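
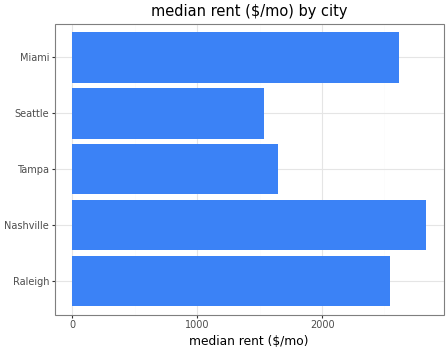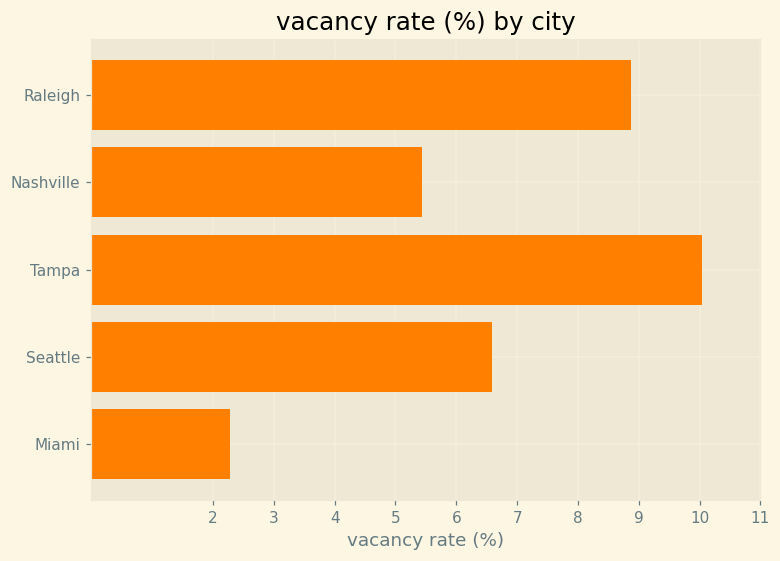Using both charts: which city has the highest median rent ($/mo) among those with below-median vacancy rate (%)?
Chart 2 median vacancy rate (%) ≈ 7; below-median cities: Nashville, Miami. Among those, Nashville has the highest median rent ($/mo) (≈ 3000).

Nashville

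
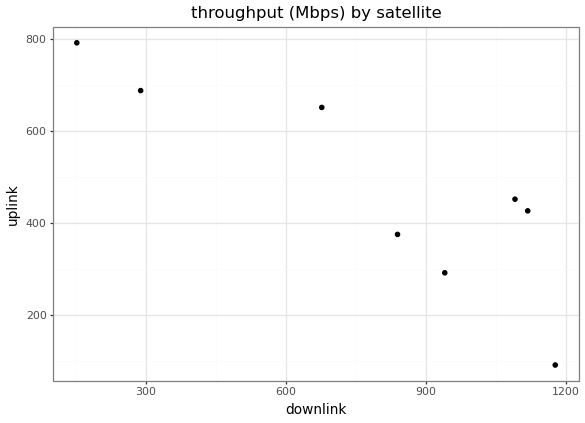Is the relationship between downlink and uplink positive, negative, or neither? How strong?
negative, strong

Points are negatively correlated; strong (|r| ≈ 0.9).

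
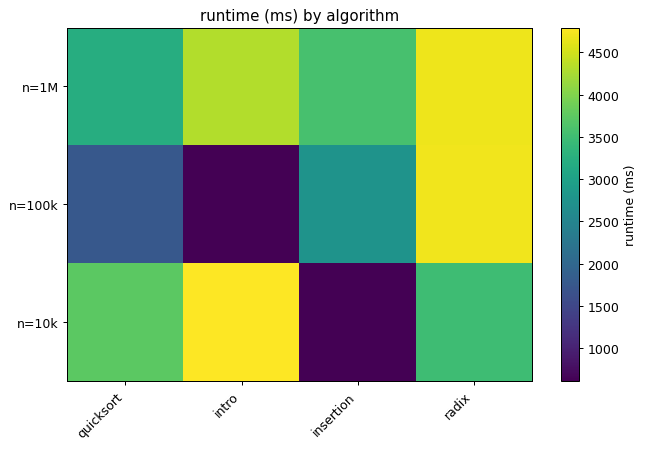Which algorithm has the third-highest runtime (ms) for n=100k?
Top 4 for n=100k: radix ≈ 4500, insertion ≈ 3000, quicksort ≈ 2000, intro ≈ 500.

quicksort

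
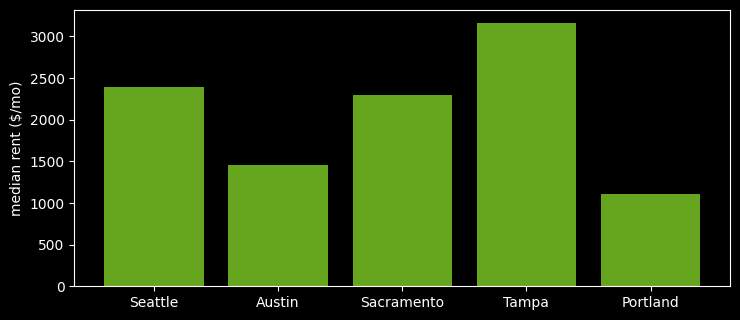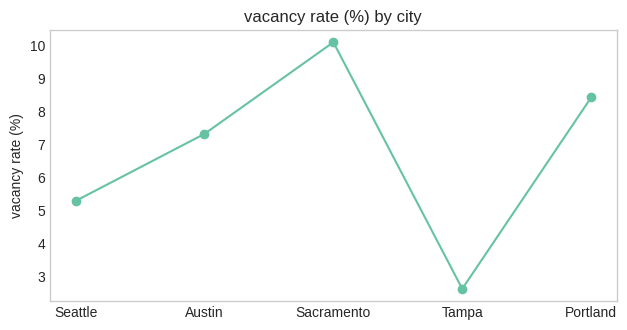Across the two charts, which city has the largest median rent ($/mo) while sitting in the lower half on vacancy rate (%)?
Tampa

Chart 2 median vacancy rate (%) ≈ 7; below-median cities: Seattle, Tampa. Among those, Tampa has the highest median rent ($/mo) (≈ 3000).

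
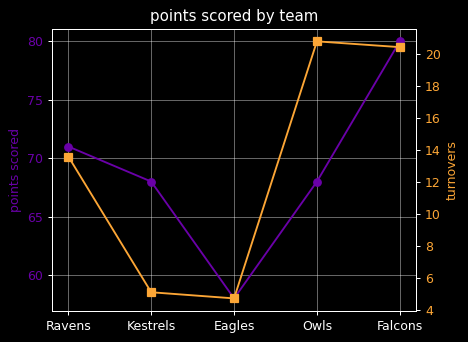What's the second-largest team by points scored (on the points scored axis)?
Top 3 (on the points scored axis): Falcons ≈ 80, Ravens ≈ 72, Owls ≈ 68.

Ravens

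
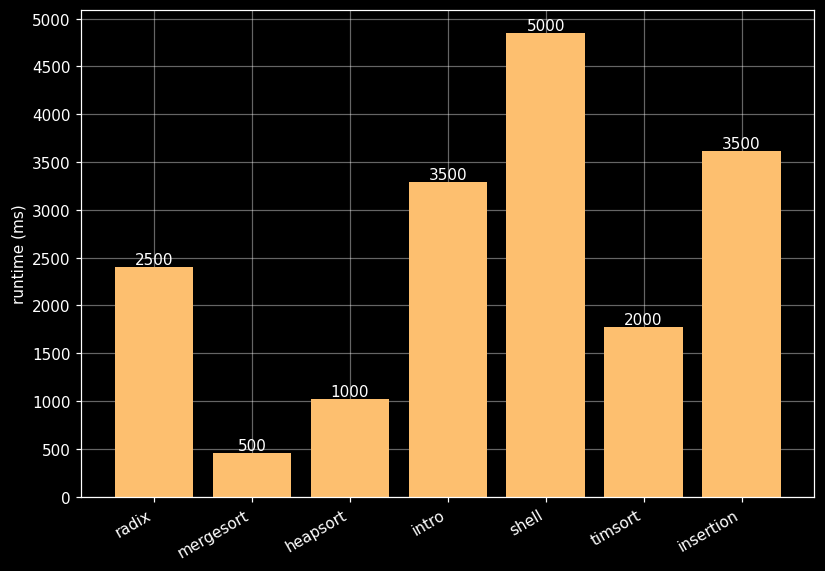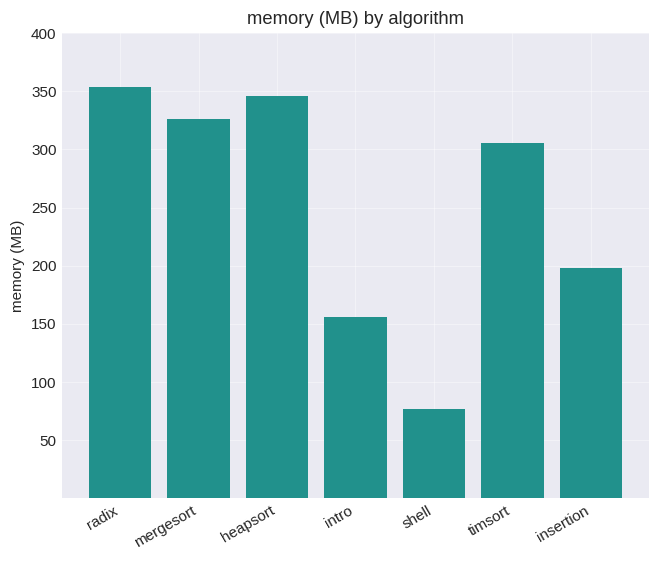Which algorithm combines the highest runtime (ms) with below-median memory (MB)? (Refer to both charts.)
Chart 2 median memory (MB) ≈ 300; below-median algorithms: intro, shell, insertion. Among those, shell has the highest runtime (ms) (≈ 5000).

shell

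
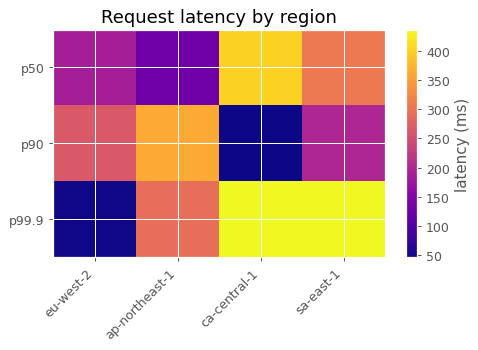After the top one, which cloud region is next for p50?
sa-east-1

Top 3 for p50: ca-central-1 ≈ 400, sa-east-1 ≈ 300, eu-west-2 ≈ 200.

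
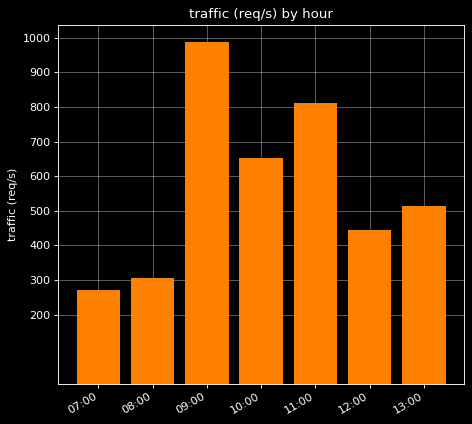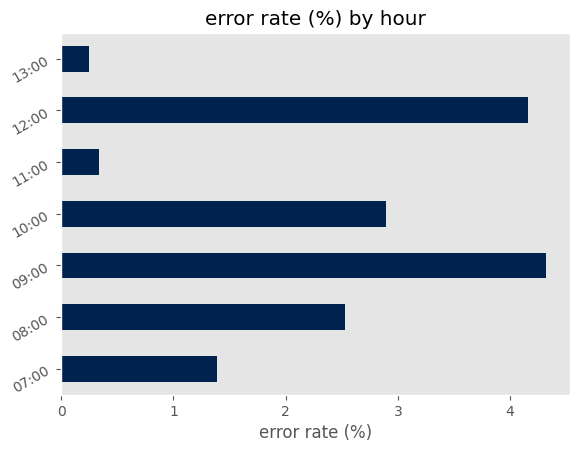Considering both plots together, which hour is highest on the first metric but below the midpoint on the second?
Chart 2 median error rate (%) ≈ 2.5; below-median hours: 07:00, 11:00, 13:00. Among those, 11:00 has the highest traffic (req/s) (≈ 800).

11:00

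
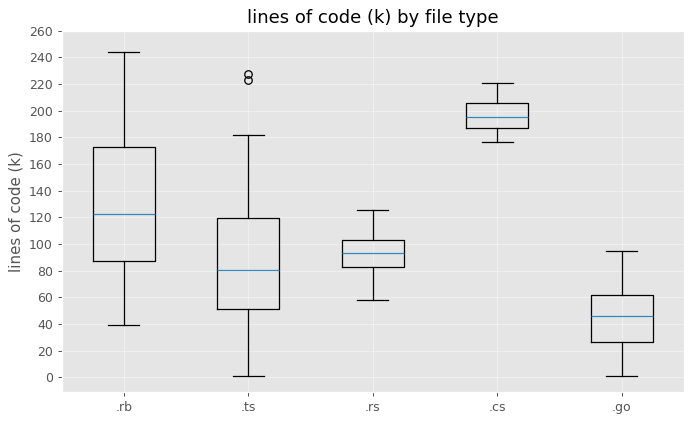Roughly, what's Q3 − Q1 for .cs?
Q3 ≈ 200, Q1 ≈ 180; IQR ≈ 20.

≈ 20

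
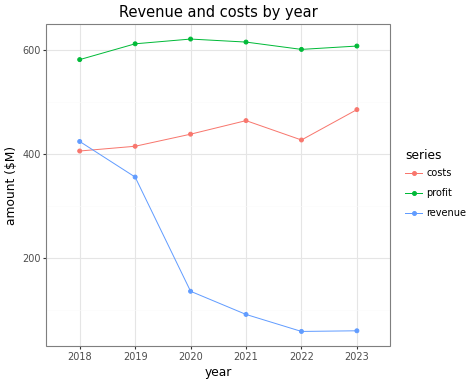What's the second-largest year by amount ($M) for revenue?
2019

Top 3 for revenue: 2018 ≈ 400, 2019 ≈ 350, 2020 ≈ 150.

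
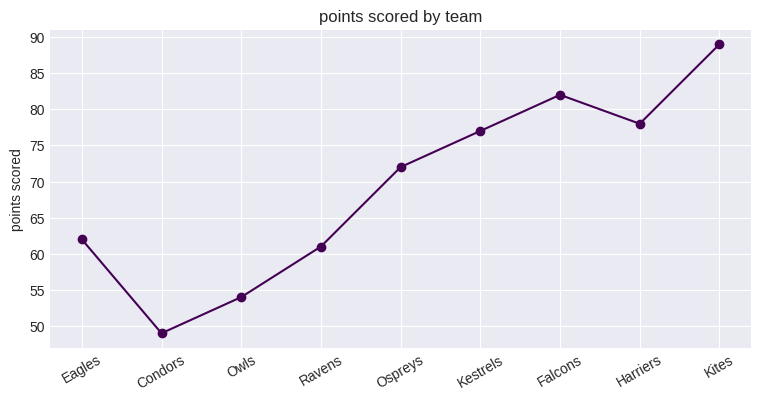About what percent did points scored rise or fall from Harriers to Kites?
≈ +12.5%

Harriers ≈ 80, Kites ≈ 90; (90 − 80) / 80 ≈ +12.5%.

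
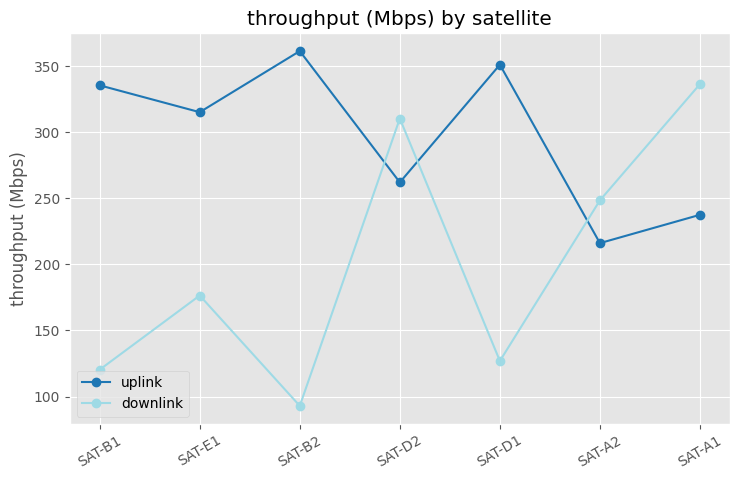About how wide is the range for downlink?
≈ 225

Max SAT-A1 ≈ 325, min SAT-B2 ≈ 100; range ≈ 225.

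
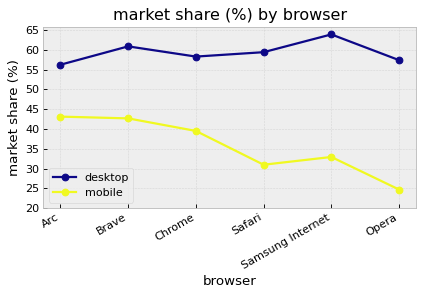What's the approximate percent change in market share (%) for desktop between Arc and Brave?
Arc ≈ 55, Brave ≈ 60; (60 − 55) / 55 ≈ +9.1%.

≈ +9.1%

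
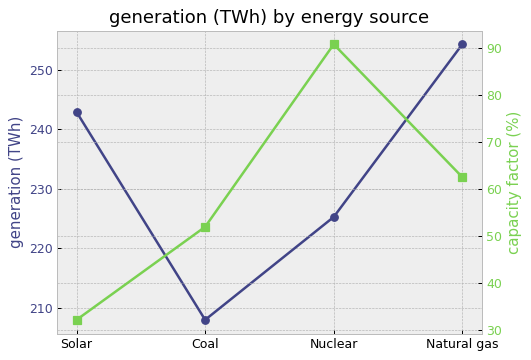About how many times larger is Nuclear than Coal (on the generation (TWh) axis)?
Nuclear ≈ 225, Coal ≈ 210; 225/210 ≈ 1.07.

≈ 1.07×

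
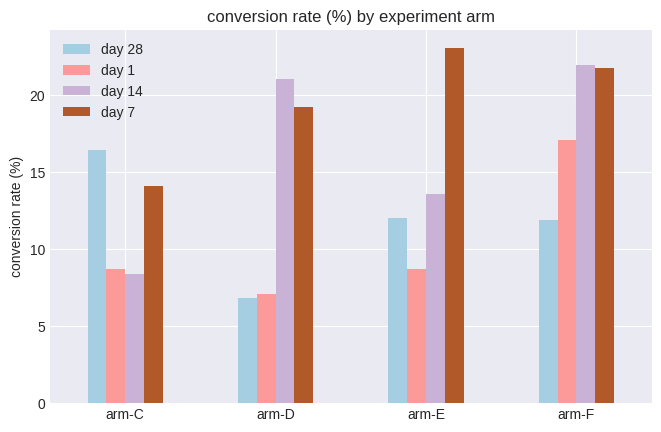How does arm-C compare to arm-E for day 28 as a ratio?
arm-C ≈ 16, arm-E ≈ 12; 16/12 ≈ 1.33.

≈ 1.33×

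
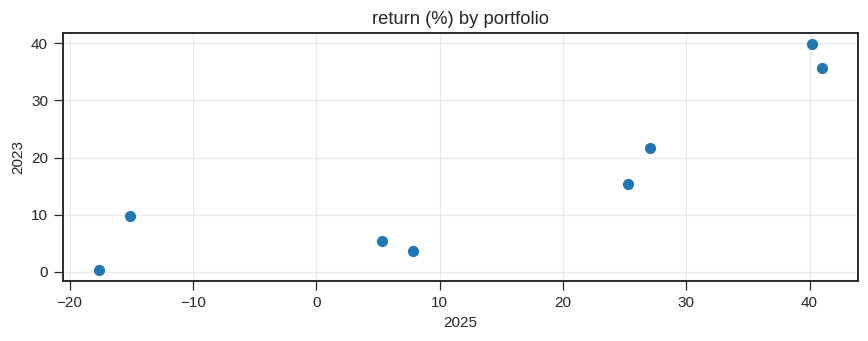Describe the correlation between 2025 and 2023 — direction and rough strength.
positive, strong

Points are positively correlated; strong (|r| ≈ 0.9).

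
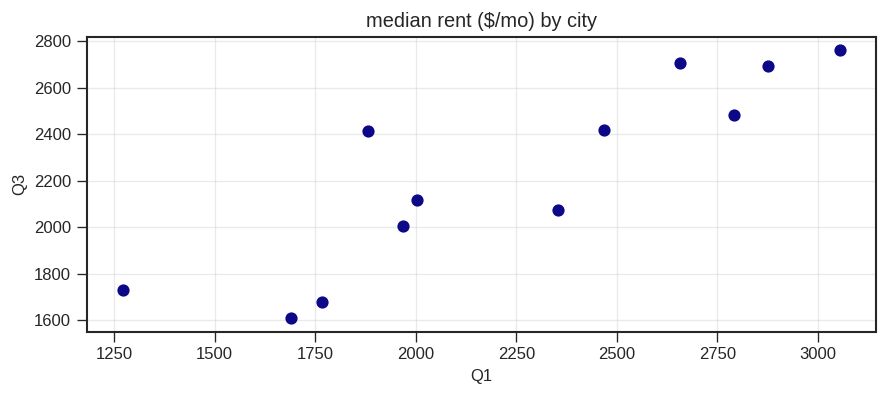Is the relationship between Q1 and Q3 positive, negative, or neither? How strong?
Points are positively correlated; strong (|r| ≈ 0.9).

positive, strong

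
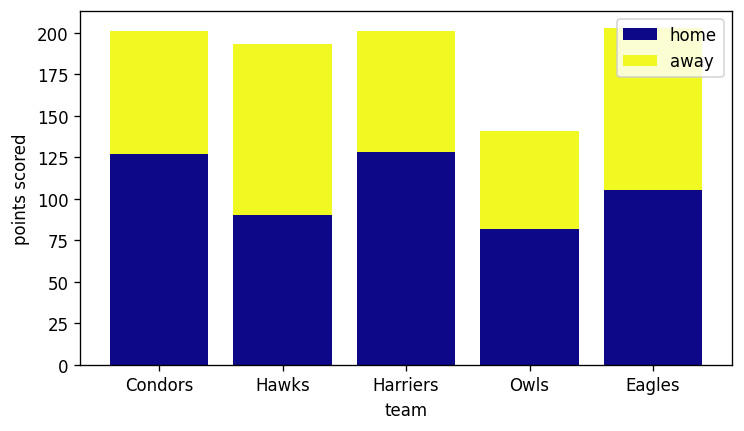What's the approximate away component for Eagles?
≈ 100

away top ≈ 200, bottom ≈ 100; segment ≈ 100.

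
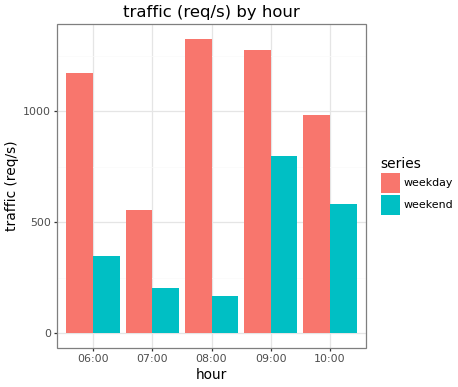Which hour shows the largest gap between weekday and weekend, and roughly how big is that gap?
08:00, ≈ 1200 req/s

08:00: weekday ≈ 1400, weekend ≈ 200 → gap ≈ 1200. Next-largest (06:00) is only ≈ 800.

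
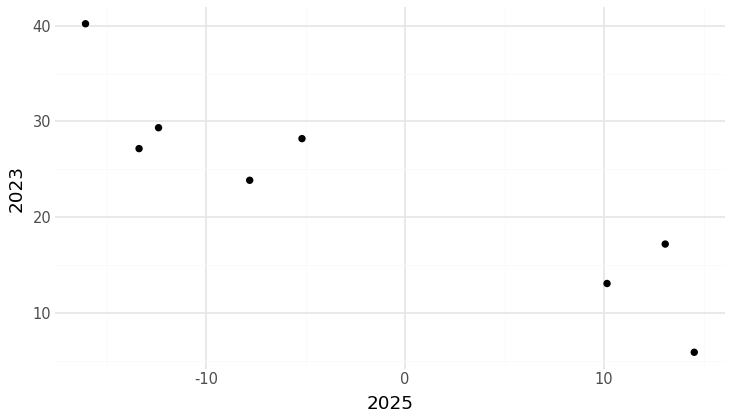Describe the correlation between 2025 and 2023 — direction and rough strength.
negative, strong

Points are negatively correlated; strong (|r| ≈ 0.9).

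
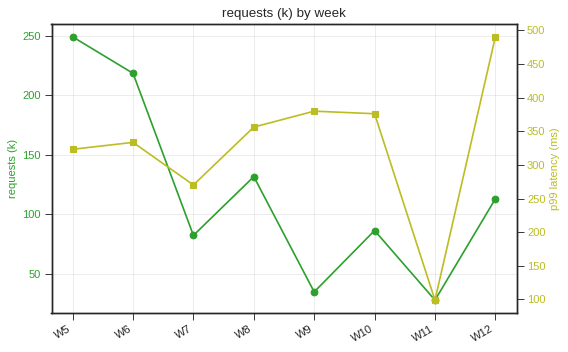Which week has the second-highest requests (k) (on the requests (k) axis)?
W6

Top 3 (on the requests (k) axis): W5 ≈ 240, W6 ≈ 220, W8 ≈ 140.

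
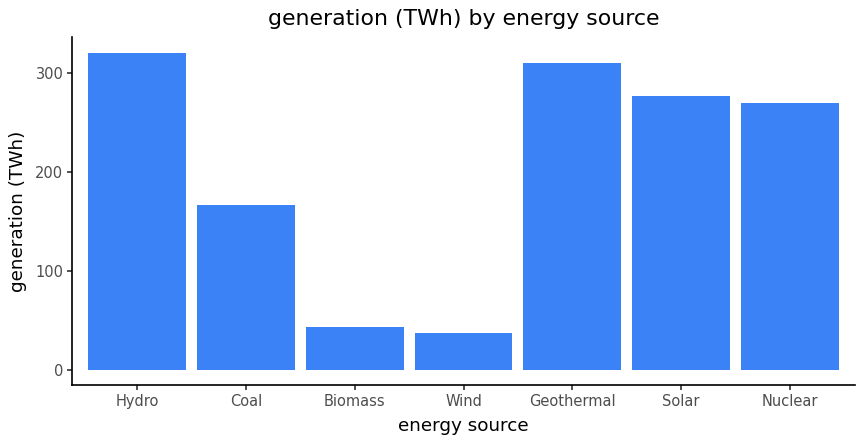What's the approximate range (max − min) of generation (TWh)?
≈ 250

Max Hydro ≈ 300, min Wind ≈ 50; range ≈ 250.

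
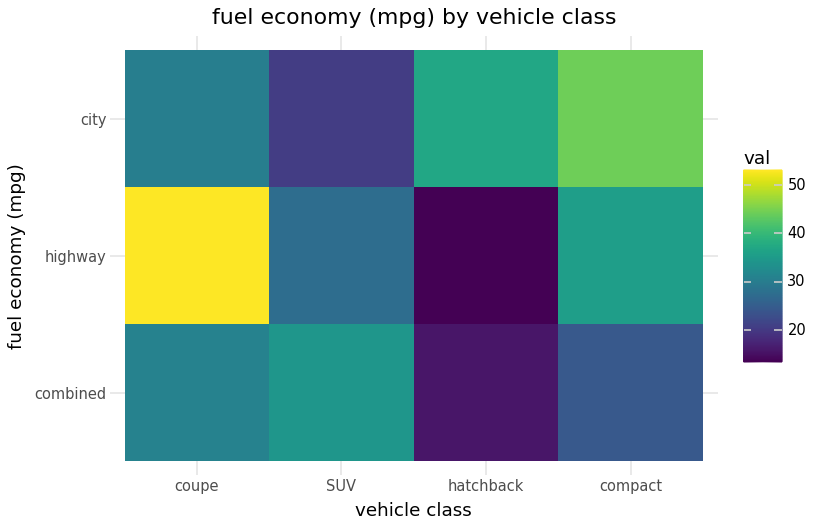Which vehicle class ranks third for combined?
Top 4 for combined: SUV ≈ 35, coupe ≈ 30, compact ≈ 25, hatchback ≈ 15.

compact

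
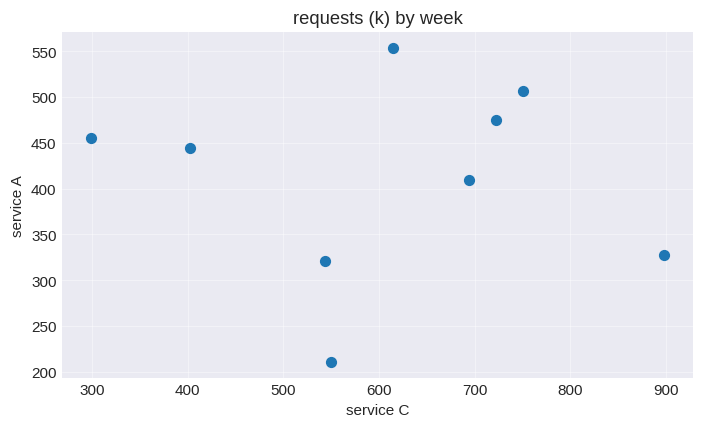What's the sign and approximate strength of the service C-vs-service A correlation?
Points are roughly uncorrelated; weak (|r| ≈ 0.0).

no clear correlation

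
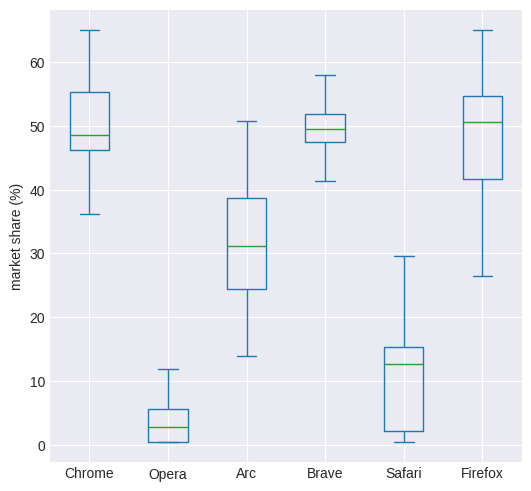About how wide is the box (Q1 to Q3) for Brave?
Q3 ≈ 50, Q1 ≈ 45; IQR ≈ 5.

≈ 5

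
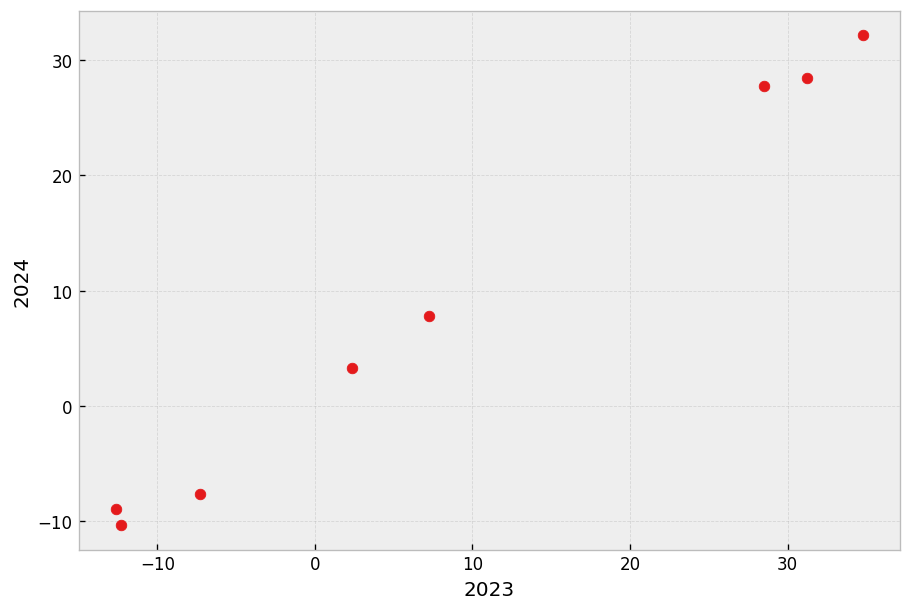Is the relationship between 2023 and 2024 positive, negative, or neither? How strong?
positive, strong

Points are positively correlated; strong (|r| ≈ 1.0).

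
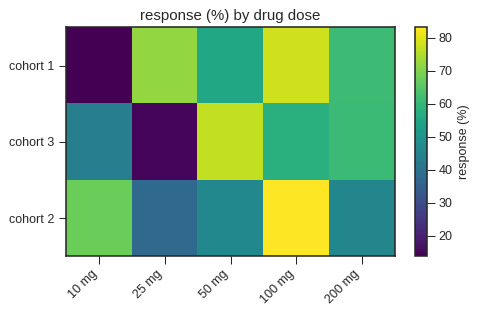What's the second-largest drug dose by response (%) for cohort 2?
Top 3 for cohort 2: 100 mg ≈ 80, 10 mg ≈ 70, 50 mg ≈ 50.

10 mg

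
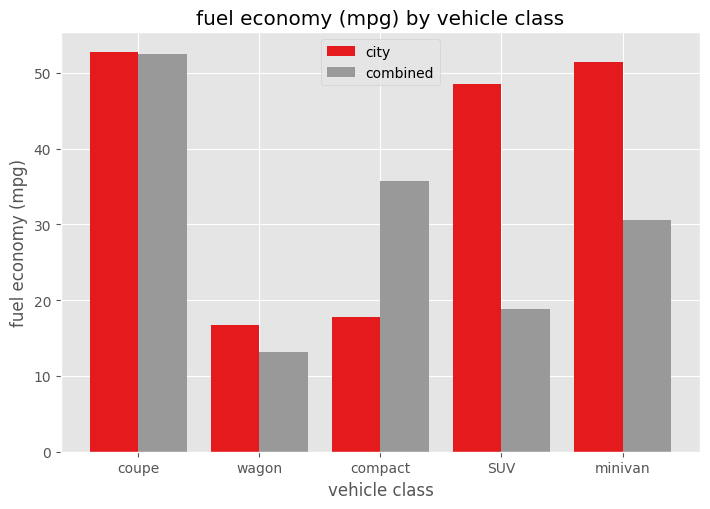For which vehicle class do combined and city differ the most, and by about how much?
SUV: combined ≈ 20, city ≈ 50 → gap ≈ 30. Next-largest (minivan) is only ≈ 20.

SUV, ≈ 30 mpg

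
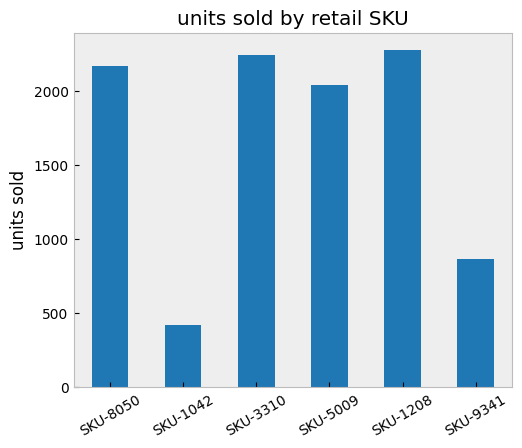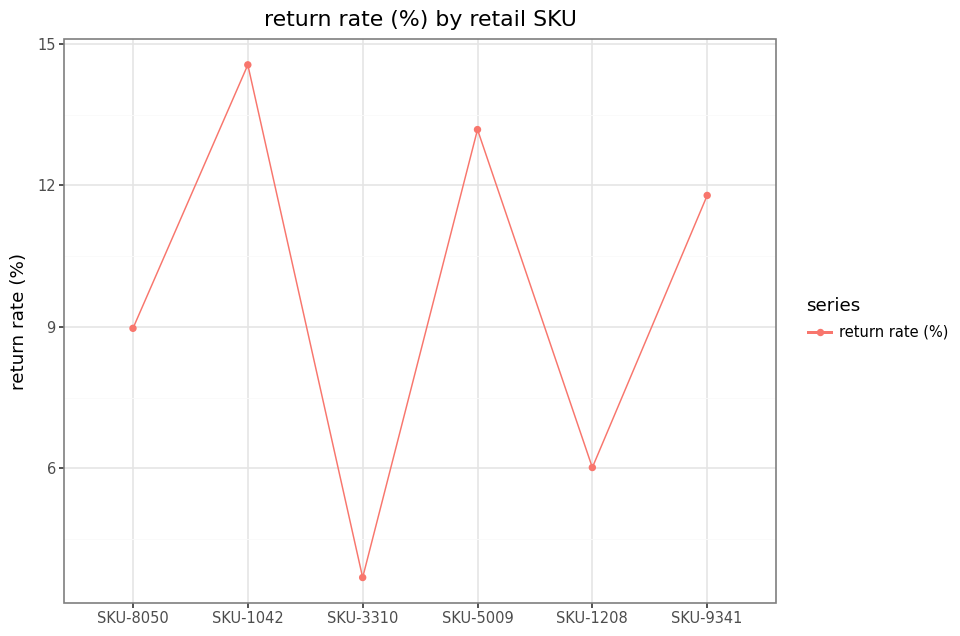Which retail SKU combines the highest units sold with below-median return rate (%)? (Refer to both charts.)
Chart 2 median return rate (%) ≈ 10; below-median retail SKUs: SKU-8050, SKU-3310, SKU-1208. Among those, SKU-1208 has the highest units sold (≈ 2500).

SKU-1208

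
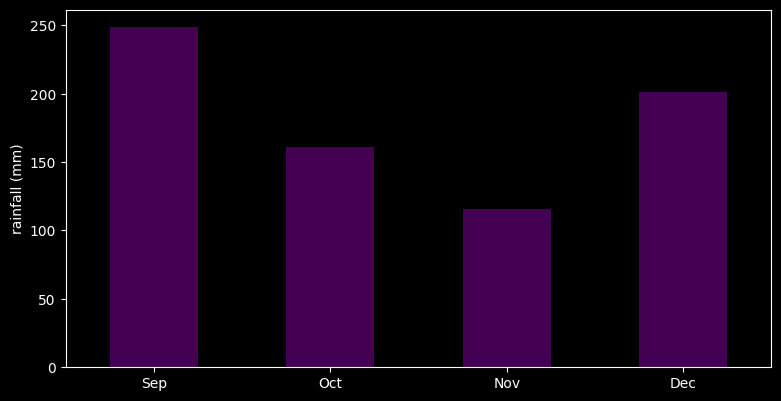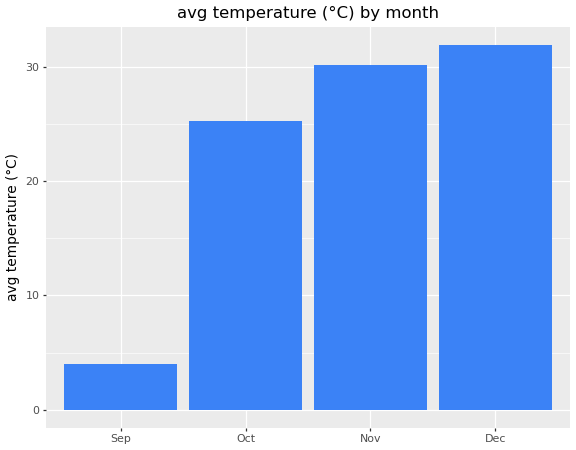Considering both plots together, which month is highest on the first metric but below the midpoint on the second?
Chart 2 median avg temperature (°C) ≈ 30; below-median months: Sep, Oct. Among those, Sep has the highest rainfall (mm) (≈ 250).

Sep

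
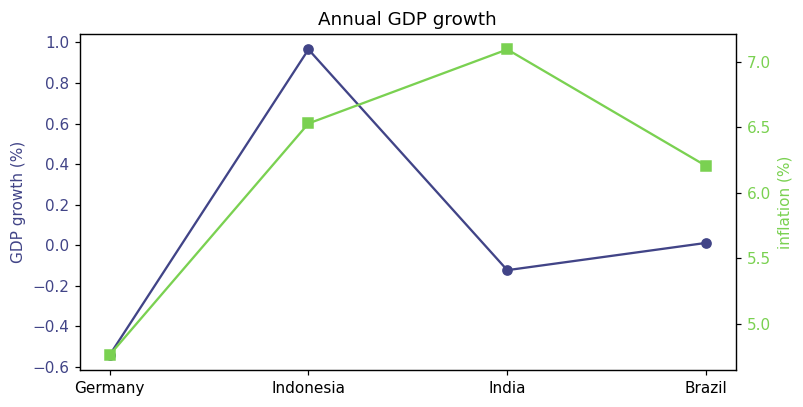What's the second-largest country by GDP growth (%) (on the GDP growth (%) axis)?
Top 3 (on the GDP growth (%) axis): Indonesia ≈ 1.0, Brazil ≈ 0.0, India ≈ -0.2.

Brazil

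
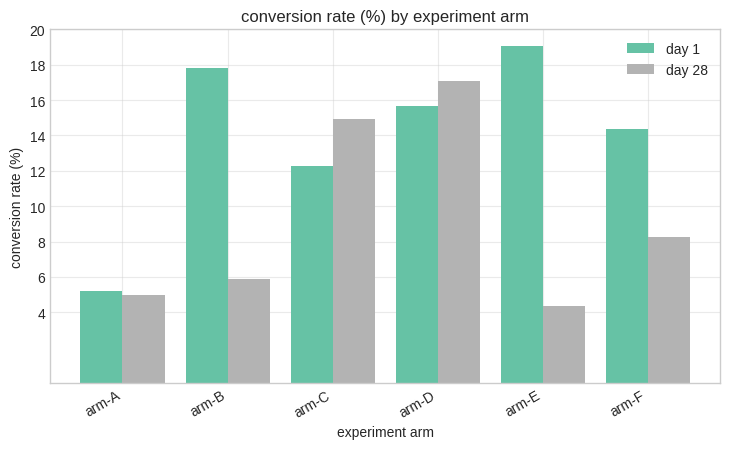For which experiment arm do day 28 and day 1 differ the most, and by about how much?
arm-E: day 28 ≈ 4, day 1 ≈ 20 → gap ≈ 16. Next-largest (arm-B) is only ≈ 12.

arm-E, ≈ 16 %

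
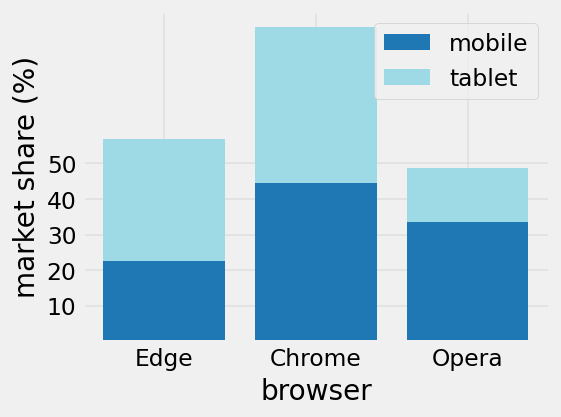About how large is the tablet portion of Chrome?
tablet top ≈ 90, bottom ≈ 40; segment ≈ 50.

≈ 50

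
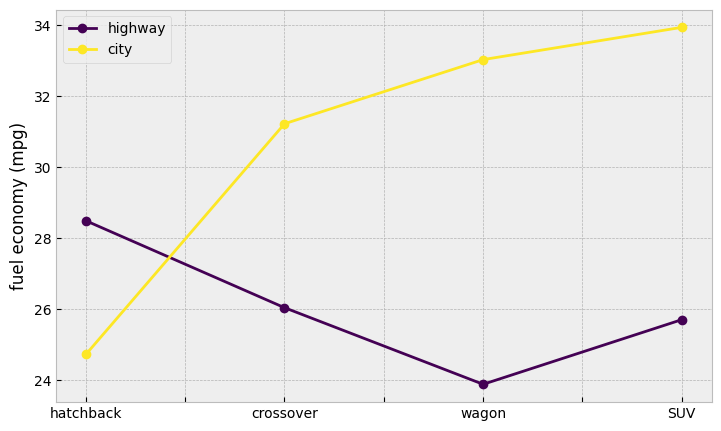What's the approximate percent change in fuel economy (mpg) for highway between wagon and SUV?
≈ +8.3%

wagon ≈ 24, SUV ≈ 26; (26 − 24) / 24 ≈ +8.3%.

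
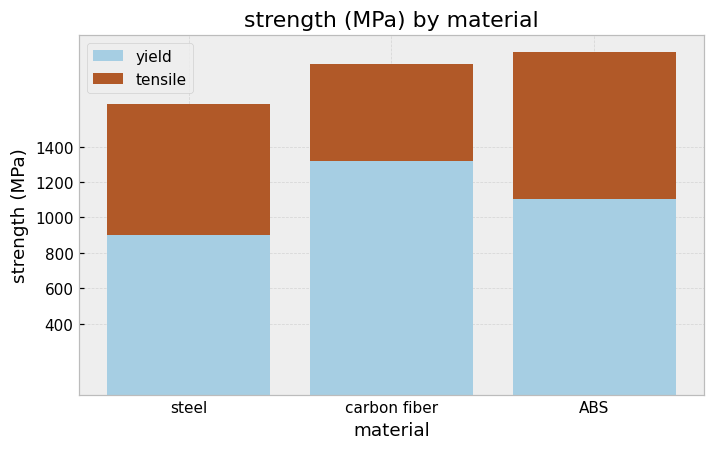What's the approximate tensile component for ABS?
≈ 800

tensile top ≈ 2000, bottom ≈ 1200; segment ≈ 800.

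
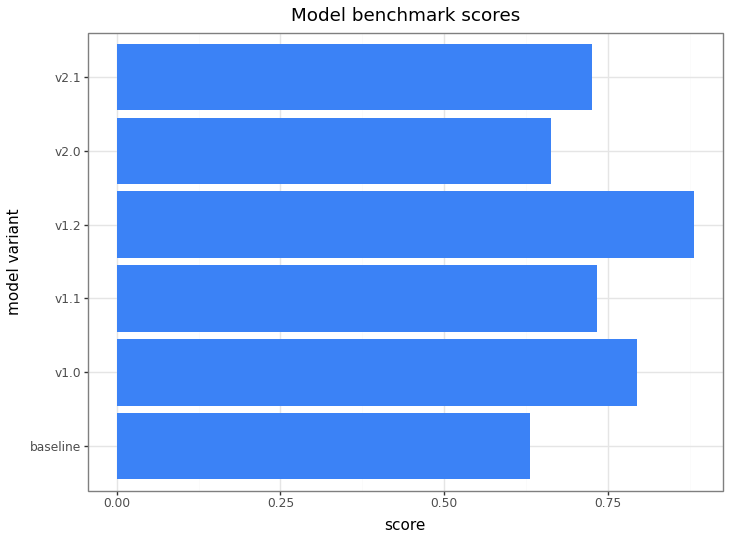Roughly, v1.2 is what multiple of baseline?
v1.2 ≈ 0.9, baseline ≈ 0.6; 0.9/0.6 ≈ 1.5.

≈ 1.5×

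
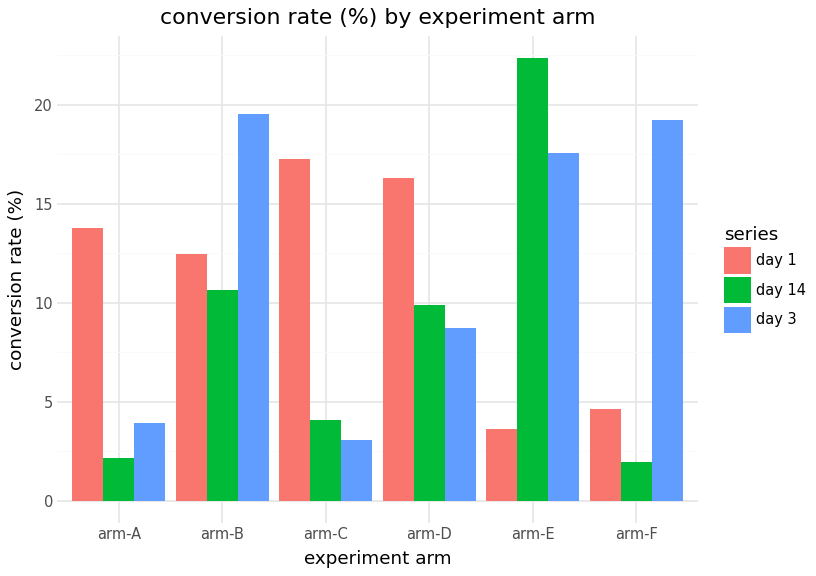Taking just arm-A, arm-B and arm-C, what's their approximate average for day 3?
(4 + 20 + 4) / 3 ≈ 9.

≈ 9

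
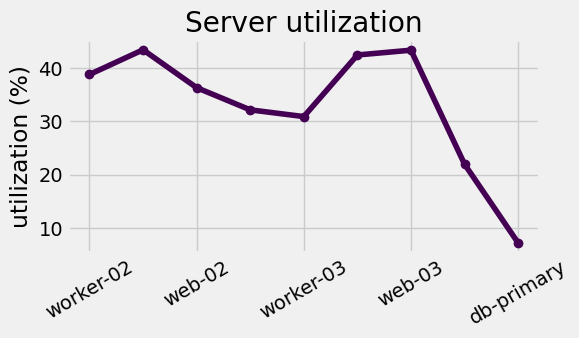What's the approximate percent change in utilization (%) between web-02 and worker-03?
web-02 ≈ 35, worker-03 ≈ 30; (30 − 35) / 35 ≈ -14.3%.

≈ -14.3%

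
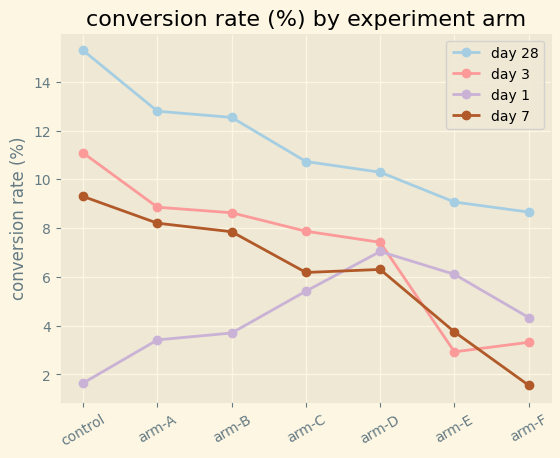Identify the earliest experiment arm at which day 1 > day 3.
arm-D: day 1 ≈ 8 vs day 3 ≈ 8 (not yet); arm-E: day 1 ≈ 6 vs day 3 ≈ 2 (first crossover).

arm-E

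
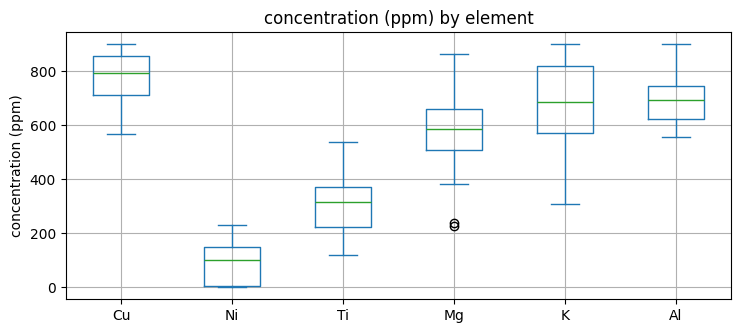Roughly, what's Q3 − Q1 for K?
Q3 ≈ 800, Q1 ≈ 600; IQR ≈ 200.

≈ 200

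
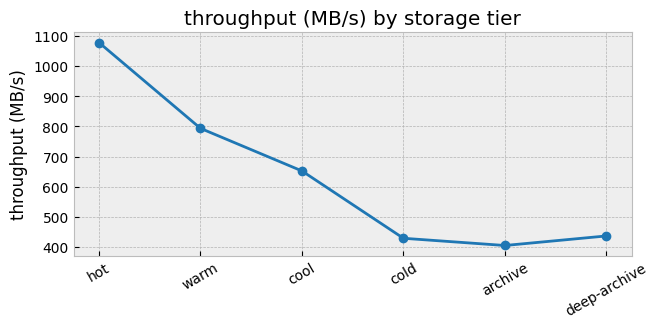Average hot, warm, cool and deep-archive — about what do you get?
(1100 + 800 + 700 + 400) / 4 ≈ 750.

≈ 750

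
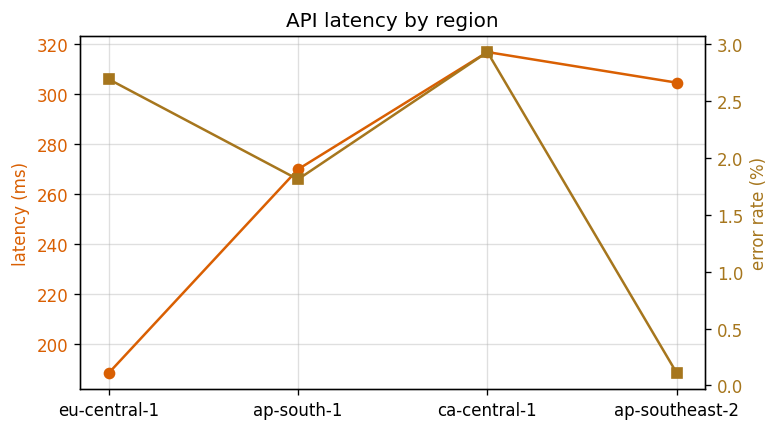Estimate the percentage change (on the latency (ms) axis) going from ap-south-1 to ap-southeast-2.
ap-south-1 ≈ 260, ap-southeast-2 ≈ 300; (300 − 260) / 260 ≈ +15.4%.

≈ +15.4%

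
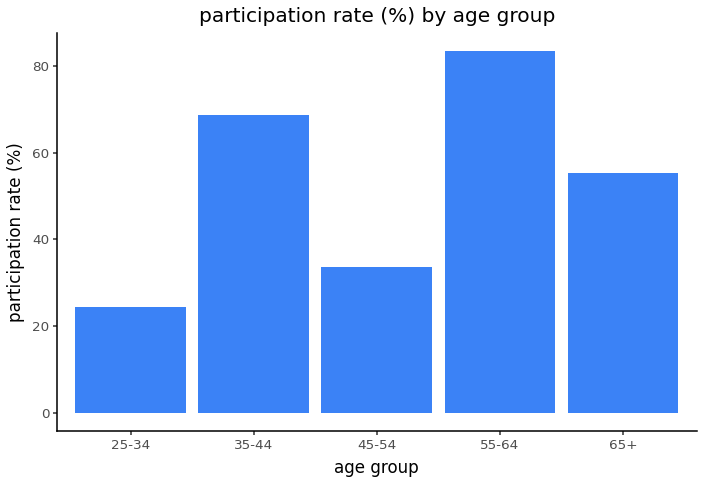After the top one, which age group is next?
Top 3: 55-64 ≈ 80, 35-44 ≈ 70, 65+ ≈ 60.

35-44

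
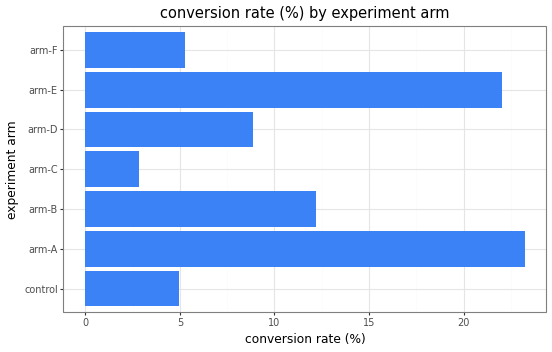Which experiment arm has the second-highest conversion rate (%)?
Top 3: arm-A ≈ 24, arm-E ≈ 22, arm-B ≈ 12.

arm-E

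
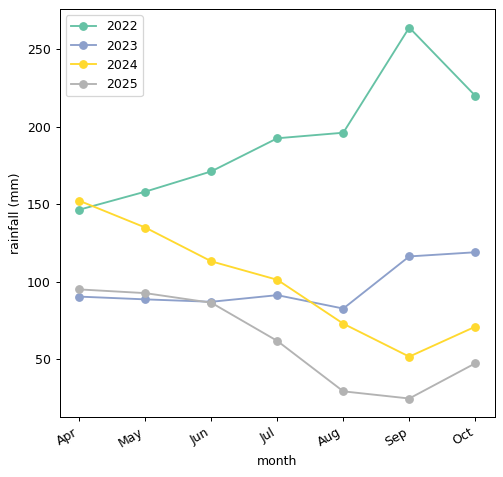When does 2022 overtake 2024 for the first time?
May

Apr: 2022 ≈ 140 vs 2024 ≈ 160 (not yet); May: 2022 ≈ 160 vs 2024 ≈ 140 (first crossover).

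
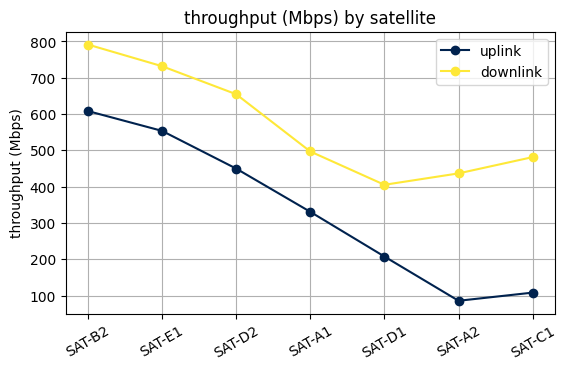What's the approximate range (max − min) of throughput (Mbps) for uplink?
≈ 500

Max SAT-B2 ≈ 600, min SAT-A2 ≈ 100; range ≈ 500.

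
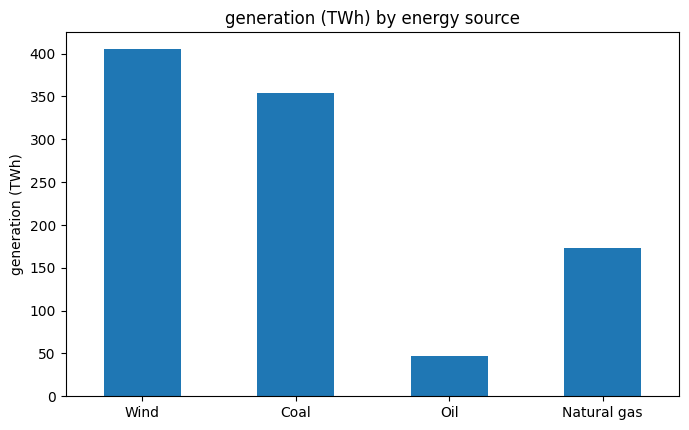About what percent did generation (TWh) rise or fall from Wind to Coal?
≈ -12.5%

Wind ≈ 400, Coal ≈ 350; (350 − 400) / 400 ≈ -12.5%.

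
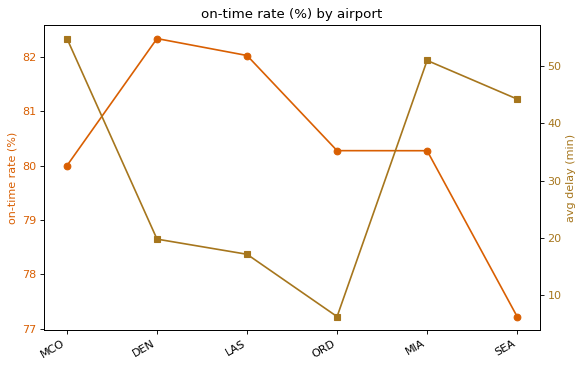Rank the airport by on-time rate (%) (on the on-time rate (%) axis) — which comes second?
Top 3 (on the on-time rate (%) axis): DEN ≈ 82.5, LAS ≈ 82.0, ORD ≈ 80.5.

LAS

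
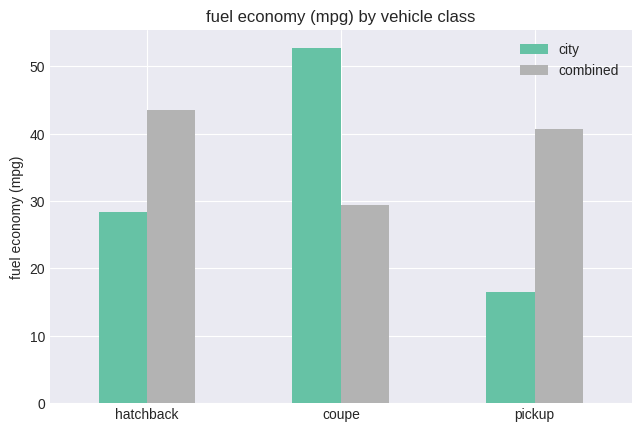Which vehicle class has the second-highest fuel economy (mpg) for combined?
Top 3 for combined: hatchback ≈ 45, pickup ≈ 40, coupe ≈ 30.

pickup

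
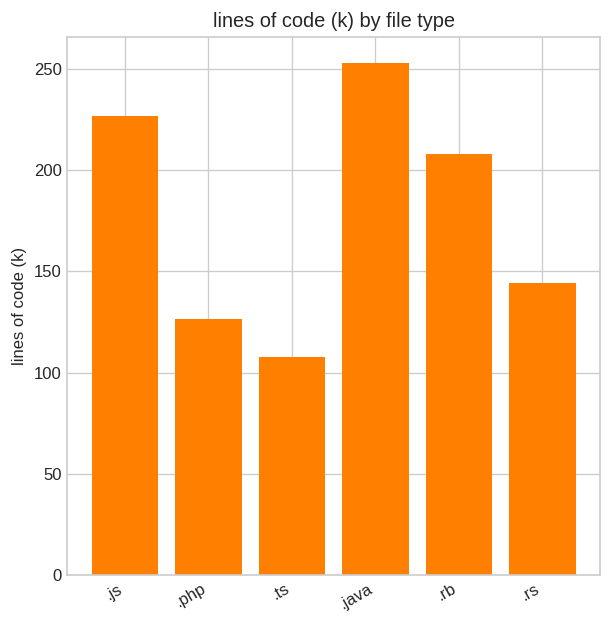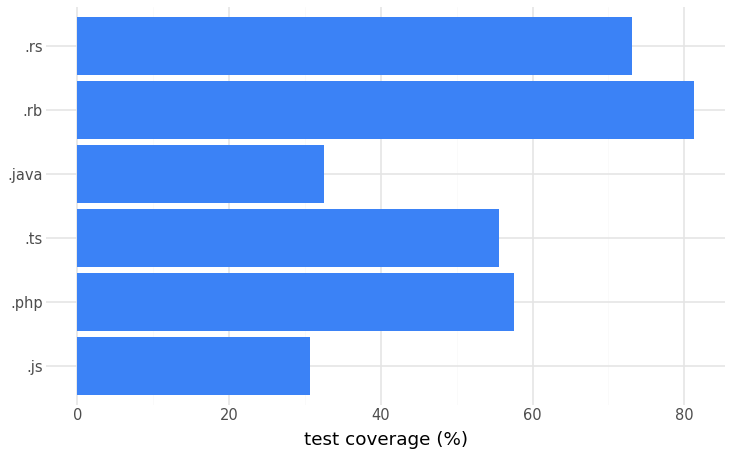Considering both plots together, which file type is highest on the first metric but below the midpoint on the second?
.java

Chart 2 median test coverage (%) ≈ 60; below-median file types: .js, .ts, .java. Among those, .java has the highest lines of code (k) (≈ 250).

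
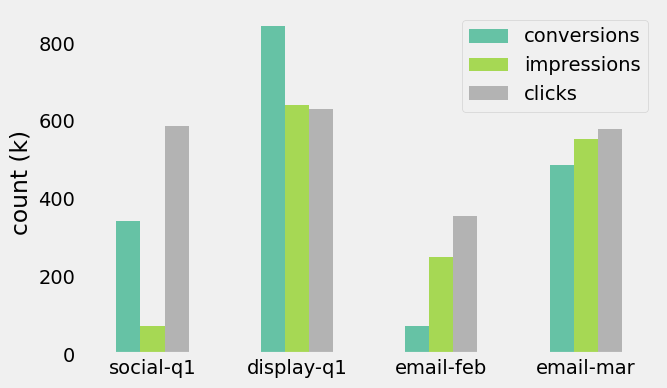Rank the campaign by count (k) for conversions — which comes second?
Top 3 for conversions: display-q1 ≈ 800, email-mar ≈ 500, social-q1 ≈ 300.

email-mar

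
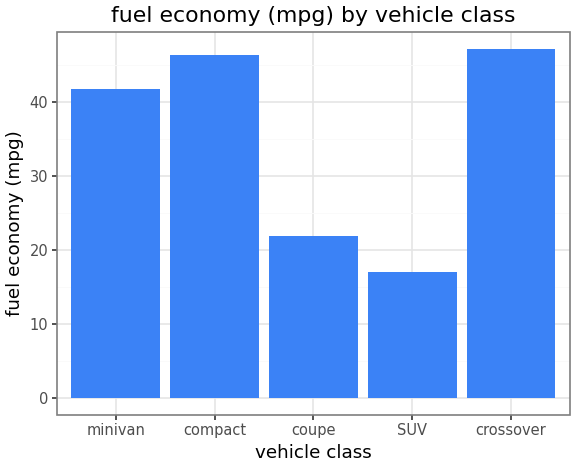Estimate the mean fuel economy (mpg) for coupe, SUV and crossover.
(20 + 15 + 45) / 3 ≈ 27.

≈ 27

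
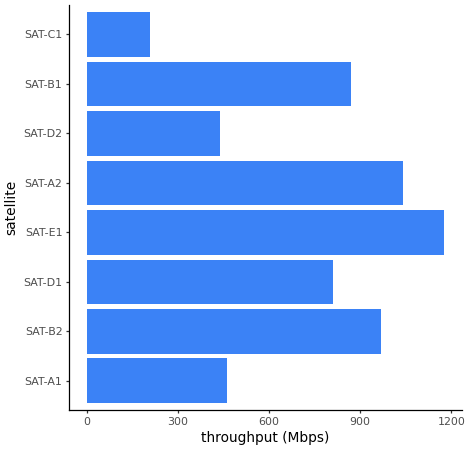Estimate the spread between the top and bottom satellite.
≈ 1000

Max SAT-E1 ≈ 1200, min SAT-C1 ≈ 200; range ≈ 1000.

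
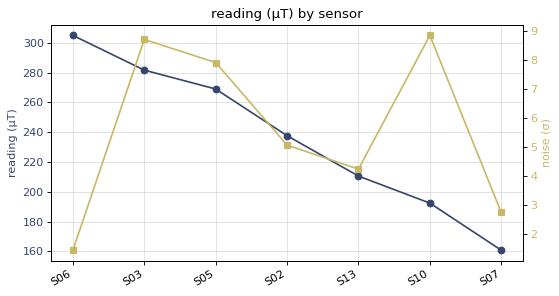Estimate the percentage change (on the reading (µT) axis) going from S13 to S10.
S13 ≈ 220, S10 ≈ 200; (200 − 220) / 220 ≈ -9.1%.

≈ -9.1%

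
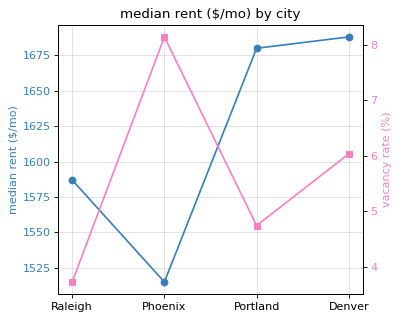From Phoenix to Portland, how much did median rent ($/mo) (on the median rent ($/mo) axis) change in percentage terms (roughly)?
≈ +10.5%

Phoenix ≈ 1520, Portland ≈ 1680; (1680 − 1520) / 1520 ≈ +10.5%.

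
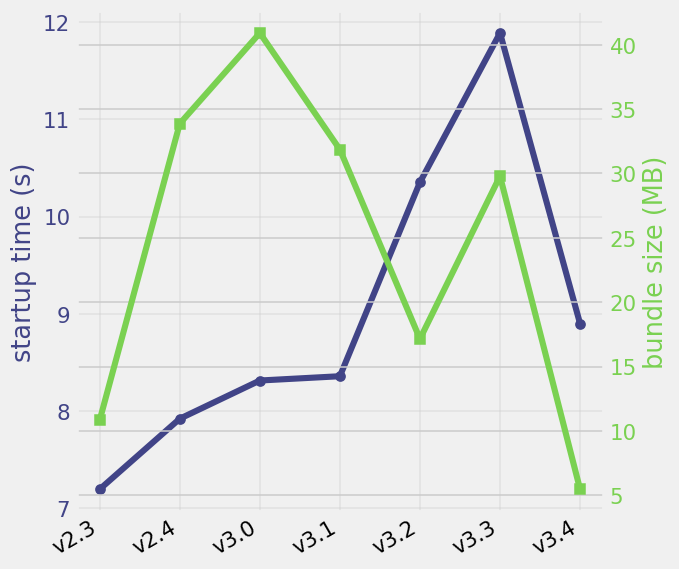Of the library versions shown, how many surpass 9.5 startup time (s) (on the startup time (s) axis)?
Above 9.5: v3.2, v3.3.

2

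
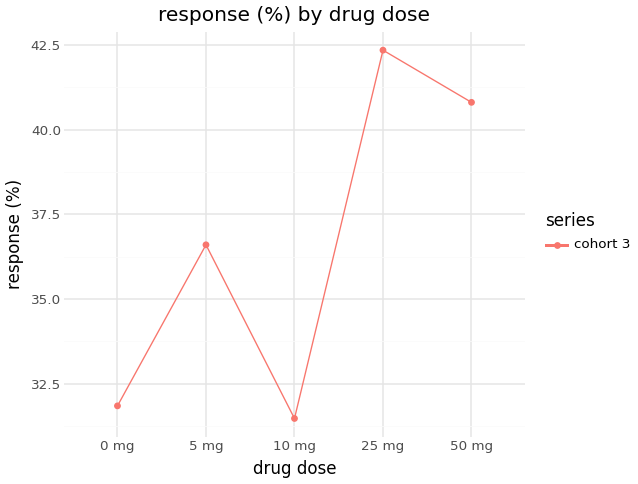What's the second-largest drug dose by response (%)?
Top 3: 25 mg ≈ 42, 50 mg ≈ 41, 5 mg ≈ 37.

50 mg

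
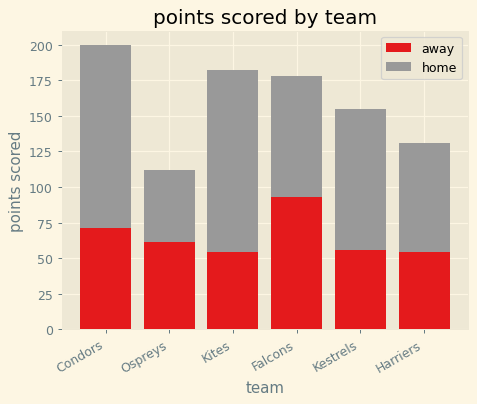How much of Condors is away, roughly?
away top ≈ 80, bottom ≈ 0; segment ≈ 80.

≈ 80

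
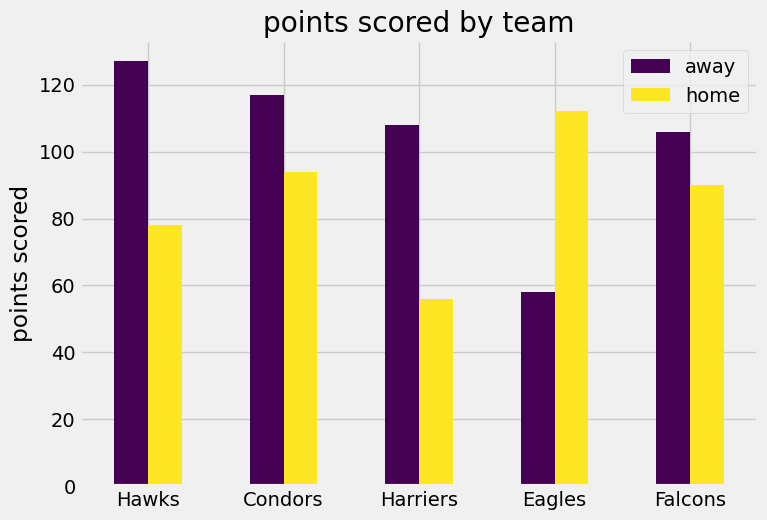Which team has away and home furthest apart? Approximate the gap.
Eagles, ≈ 60

Eagles: away ≈ 60, home ≈ 120 → gap ≈ 60. Next-largest (Harriers) is only ≈ 40.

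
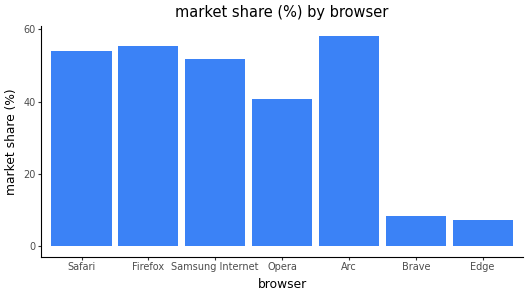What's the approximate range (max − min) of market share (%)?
Max Arc ≈ 60, min Edge ≈ 5; range ≈ 55.

≈ 55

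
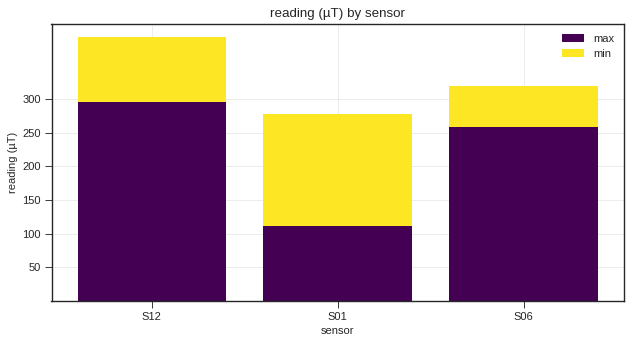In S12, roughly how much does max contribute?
max top ≈ 300, bottom ≈ 0; segment ≈ 300.

≈ 300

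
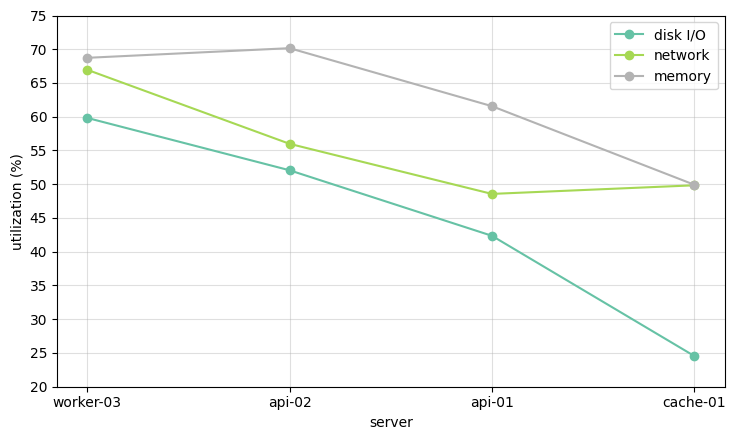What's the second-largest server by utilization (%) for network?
api-02

Top 3 for network: worker-03 ≈ 65, api-02 ≈ 55, cache-01 ≈ 50.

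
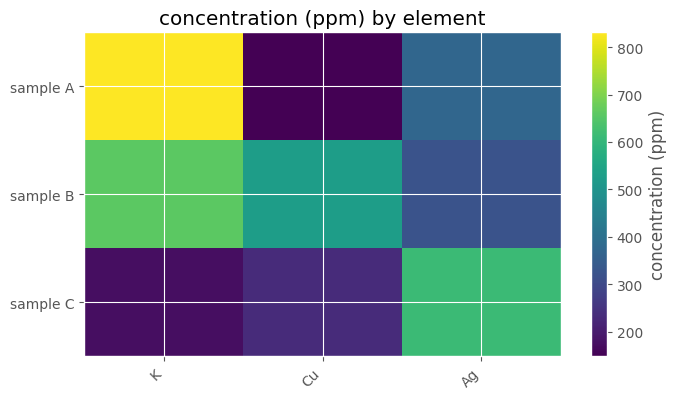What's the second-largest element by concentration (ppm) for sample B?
Top 3 for sample B: K ≈ 700, Cu ≈ 500, Ag ≈ 300.

Cu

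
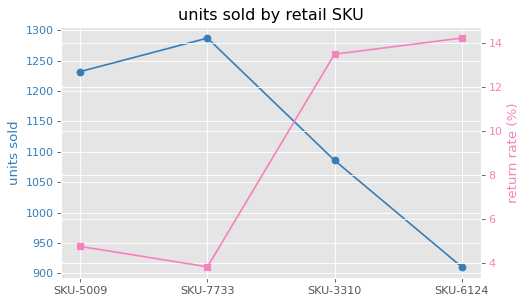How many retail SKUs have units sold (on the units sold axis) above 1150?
Above 1150: SKU-5009, SKU-7733.

2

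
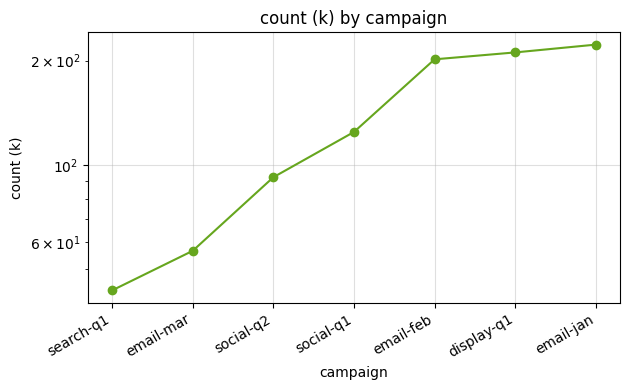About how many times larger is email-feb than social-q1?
≈ 1.67×

email-feb ≈ 200, social-q1 ≈ 120; 200/120 ≈ 1.67.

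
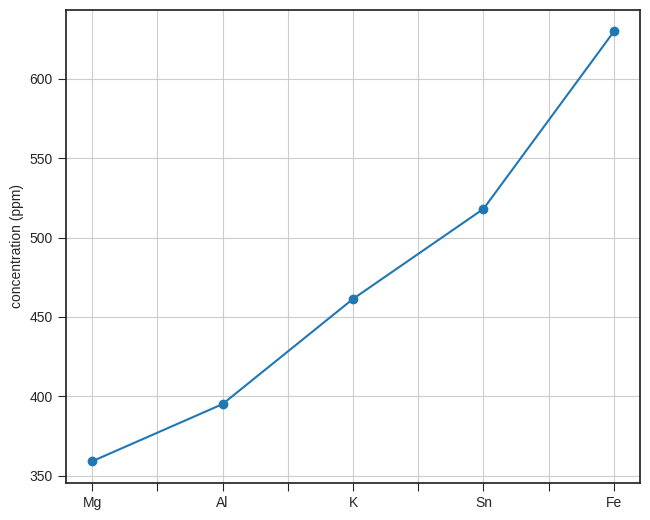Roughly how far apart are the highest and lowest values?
≈ 275

Max Fe ≈ 625, min Mg ≈ 350; range ≈ 275.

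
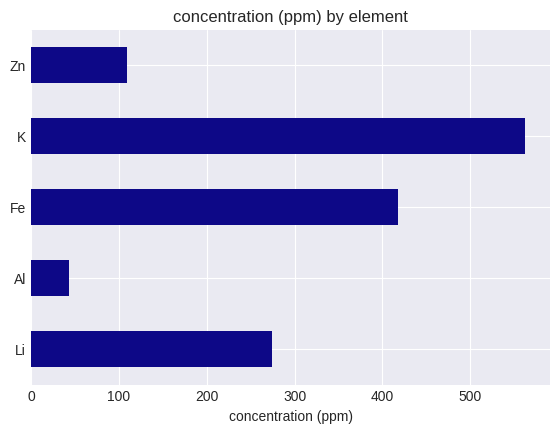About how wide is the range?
Max K ≈ 550, min Al ≈ 50; range ≈ 500.

≈ 500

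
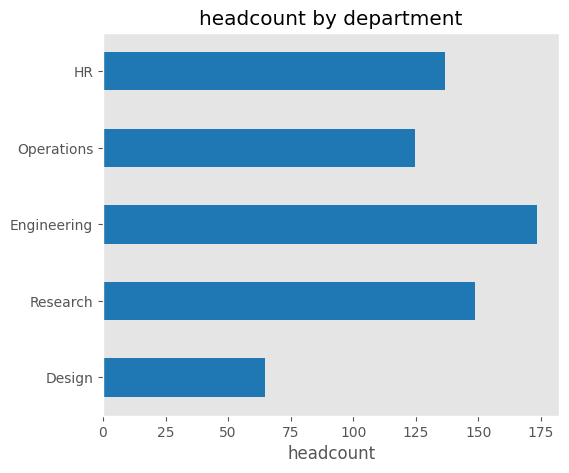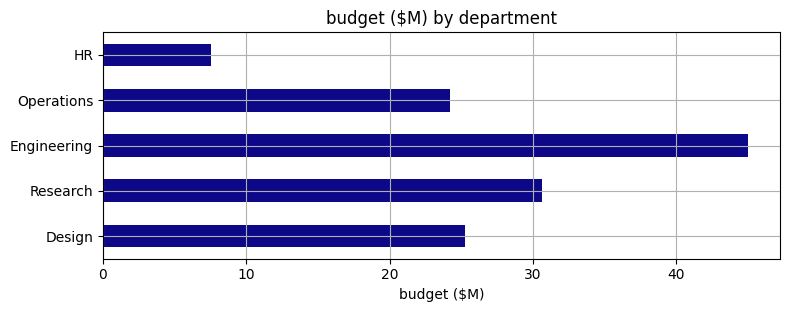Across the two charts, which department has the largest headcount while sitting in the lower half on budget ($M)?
HR

Chart 2 median budget ($M) ≈ 25; below-median departments: Operations, HR. Among those, HR has the highest headcount (≈ 140).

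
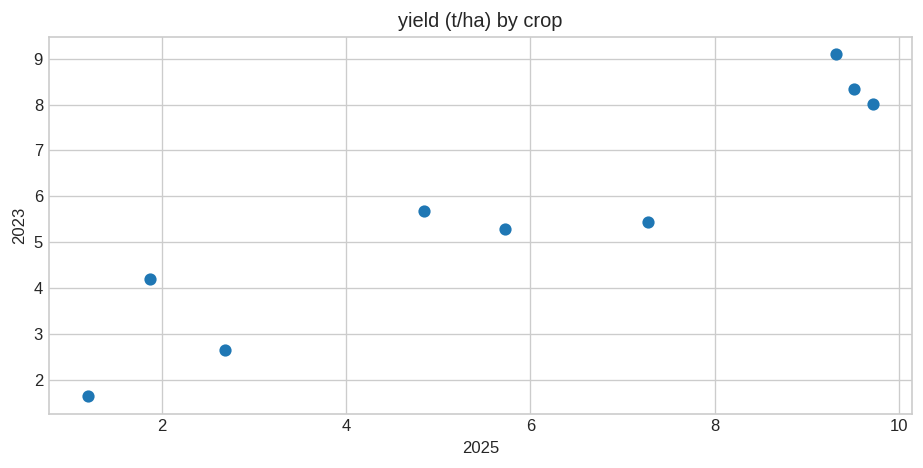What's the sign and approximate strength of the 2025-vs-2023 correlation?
Points are positively correlated; strong (|r| ≈ 0.9).

positive, strong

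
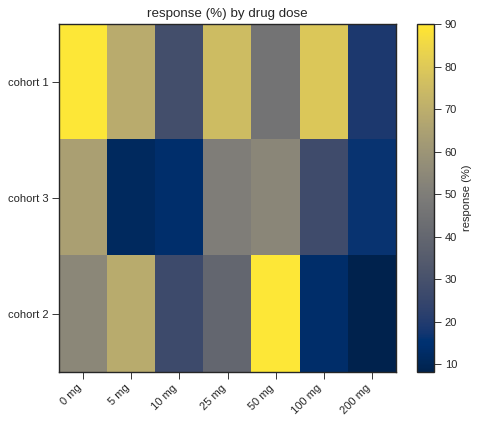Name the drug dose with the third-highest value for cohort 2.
0 mg

Top 4 for cohort 2: 50 mg ≈ 90, 5 mg ≈ 70, 0 mg ≈ 50, 25 mg ≈ 40.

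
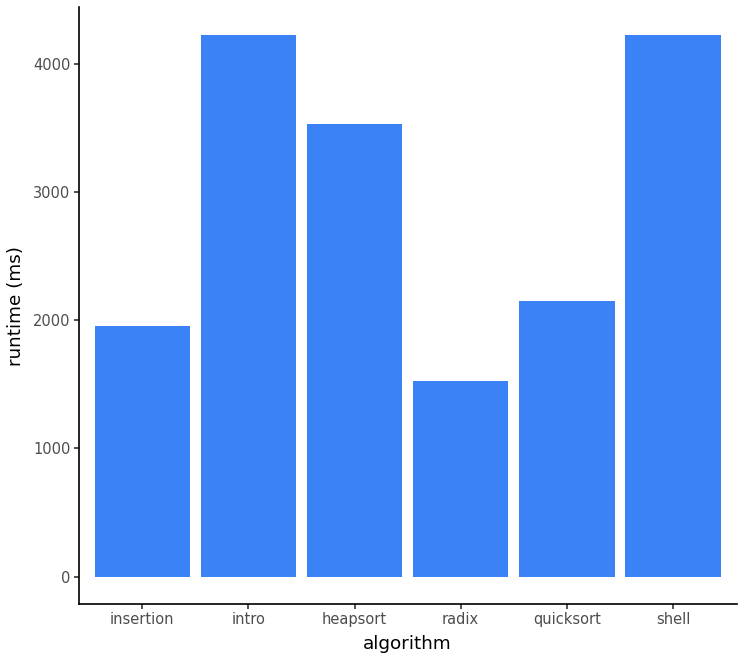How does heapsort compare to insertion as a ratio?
heapsort ≈ 3500, insertion ≈ 2000; 3500/2000 ≈ 1.75.

≈ 1.75×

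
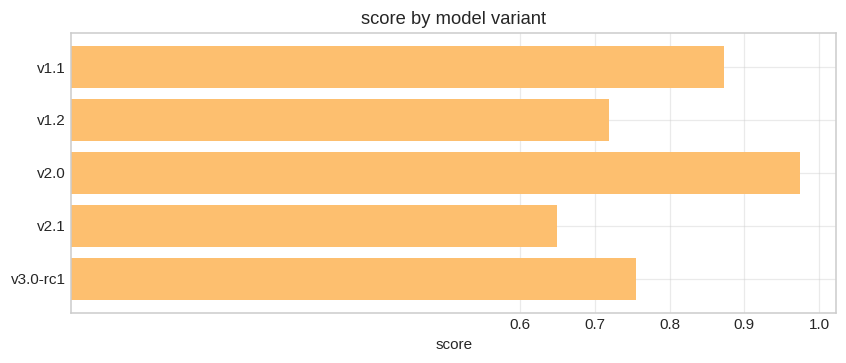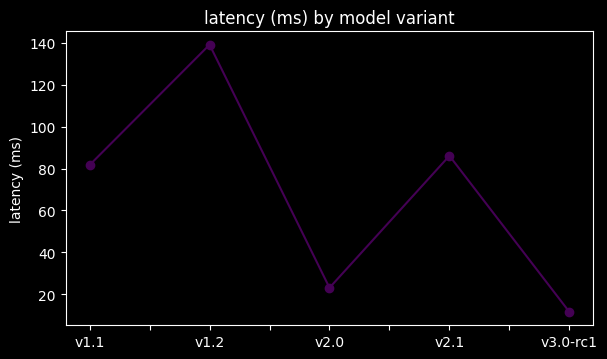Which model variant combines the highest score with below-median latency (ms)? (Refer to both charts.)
Chart 2 median latency (ms) ≈ 80; below-median model variants: v2.0, v3.0-rc1. Among those, v2.0 has the highest score (≈ 1).

v2.0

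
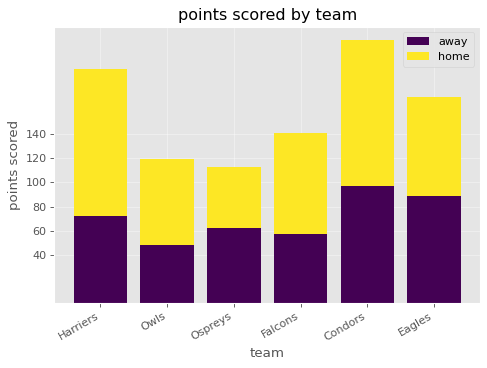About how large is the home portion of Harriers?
home top ≈ 200, bottom ≈ 80; segment ≈ 120.

≈ 120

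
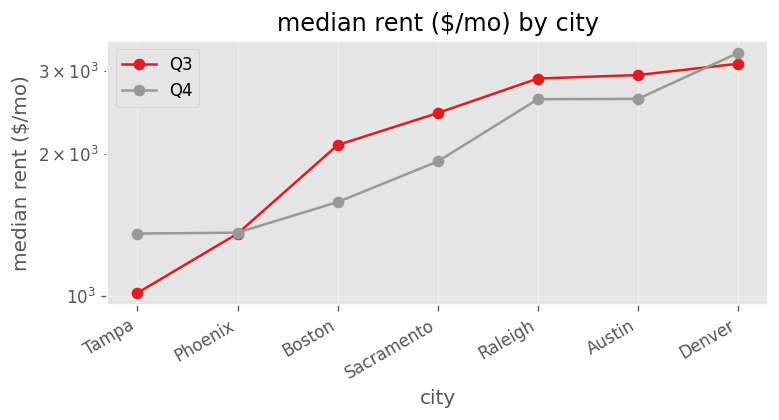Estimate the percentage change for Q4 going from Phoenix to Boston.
Phoenix ≈ 1400, Boston ≈ 1600; (1600 − 1400) / 1400 ≈ +14.3%.

≈ +14.3%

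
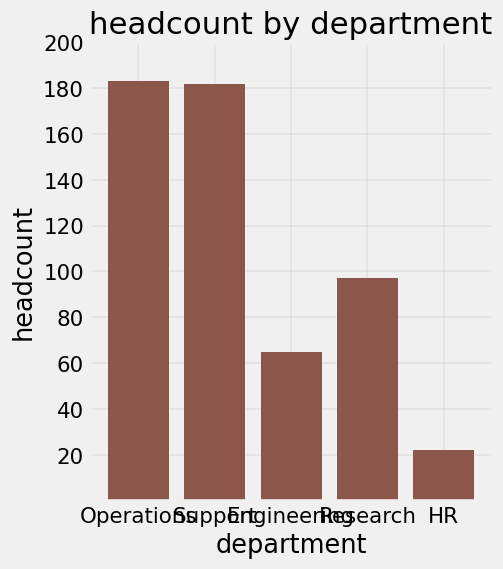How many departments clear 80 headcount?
Above 80: Operations, Support, Research.

3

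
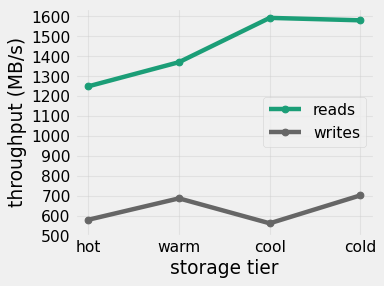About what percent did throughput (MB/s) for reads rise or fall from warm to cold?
≈ +14.3%

warm ≈ 1400, cold ≈ 1600; (1600 − 1400) / 1400 ≈ +14.3%.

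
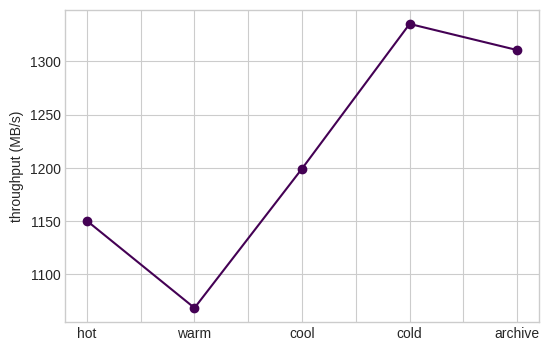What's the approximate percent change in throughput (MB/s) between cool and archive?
cool ≈ 1200, archive ≈ 1300; (1300 − 1200) / 1200 ≈ +8.3%.

≈ +8.3%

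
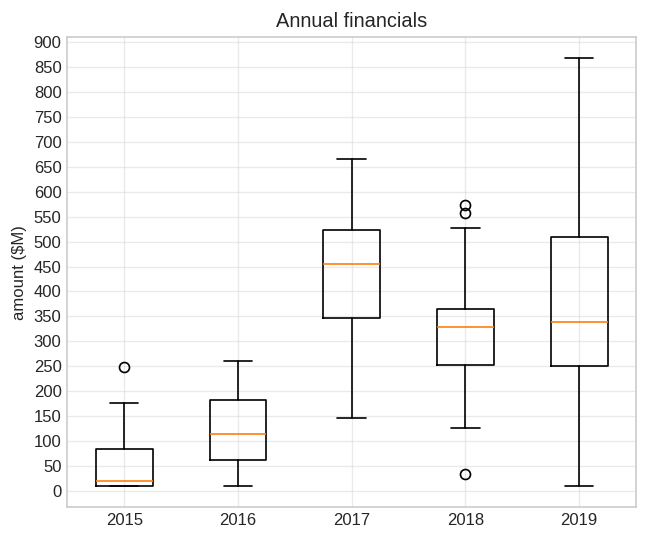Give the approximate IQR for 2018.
Q3 ≈ 350, Q1 ≈ 250; IQR ≈ 100.

≈ 100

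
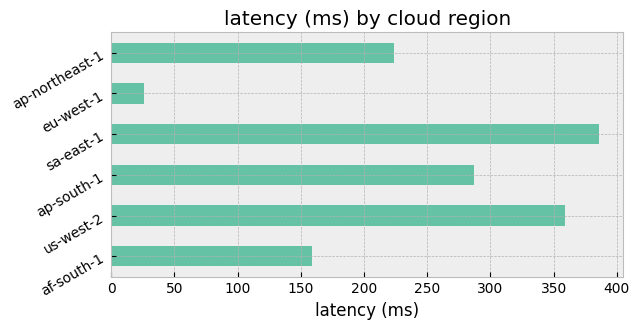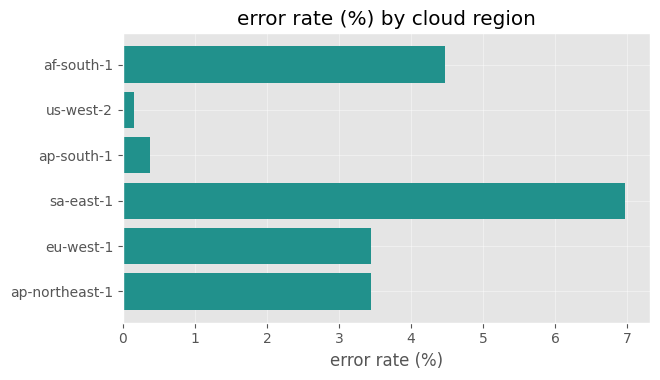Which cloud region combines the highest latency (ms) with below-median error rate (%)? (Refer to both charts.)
us-west-2

Chart 2 median error rate (%) ≈ 3; below-median cloud regions: us-west-2, ap-south-1, eu-west-1. Among those, us-west-2 has the highest latency (ms) (≈ 350).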